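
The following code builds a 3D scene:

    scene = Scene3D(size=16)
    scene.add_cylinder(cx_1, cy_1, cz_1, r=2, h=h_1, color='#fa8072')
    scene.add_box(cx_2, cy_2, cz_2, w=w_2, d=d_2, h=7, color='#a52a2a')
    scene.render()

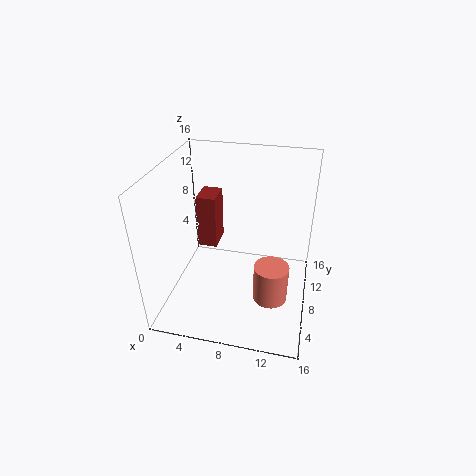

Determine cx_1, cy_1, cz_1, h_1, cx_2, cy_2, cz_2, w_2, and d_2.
cx_1 = 12; cy_1 = 7.5; cz_1 = 0.5; h_1 = 4.5; cx_2 = 1.5; cy_2 = 12.5; cz_2 = 3; w_2 = 2.5; d_2 = 3.5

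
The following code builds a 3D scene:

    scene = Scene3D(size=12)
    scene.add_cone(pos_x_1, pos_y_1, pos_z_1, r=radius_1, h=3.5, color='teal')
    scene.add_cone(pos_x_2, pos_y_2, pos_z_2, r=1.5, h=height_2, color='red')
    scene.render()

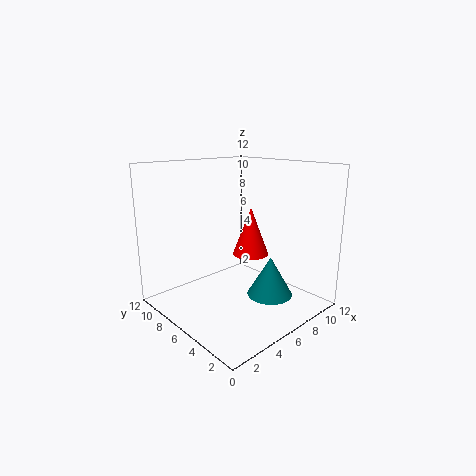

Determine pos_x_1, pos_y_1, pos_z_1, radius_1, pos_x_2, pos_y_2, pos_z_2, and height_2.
pos_x_1 = 8.5
pos_y_1 = 4.5
pos_z_1 = 0.5
radius_1 = 2
pos_x_2 = 7
pos_y_2 = 5.5
pos_z_2 = 4.5
height_2 = 4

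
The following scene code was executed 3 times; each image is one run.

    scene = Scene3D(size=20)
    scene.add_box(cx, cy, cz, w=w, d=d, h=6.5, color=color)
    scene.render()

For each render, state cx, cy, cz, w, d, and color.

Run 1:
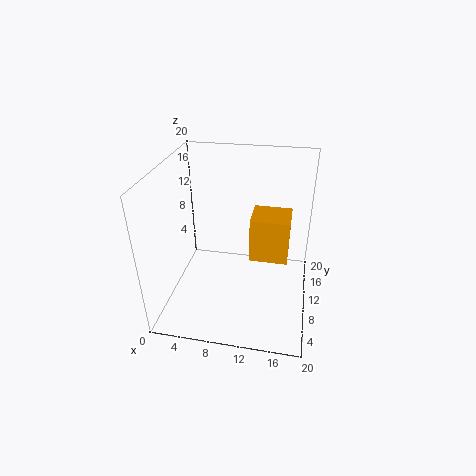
cx = 11.5, cy = 10.5, cz = 6, w = 5.5, d = 5, color = 'orange'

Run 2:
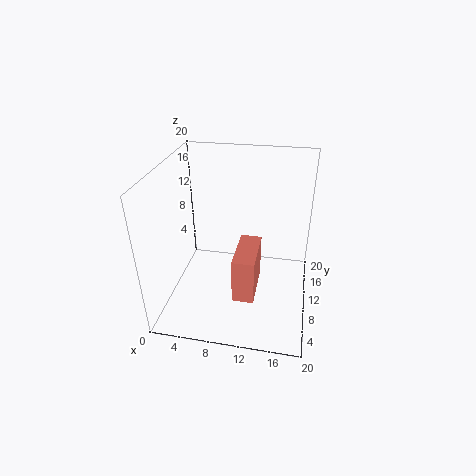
cx = 10, cy = 5.5, cz = 2.5, w = 3, d = 7, color = 'salmon'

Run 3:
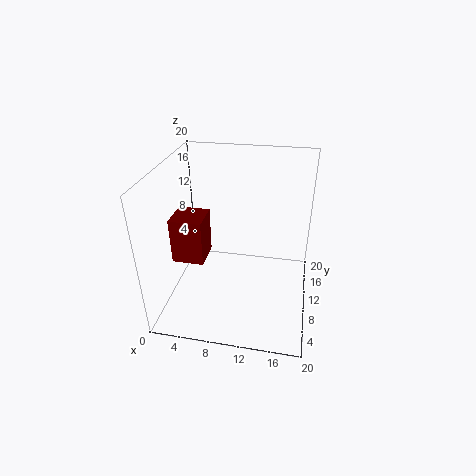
cx = 1, cy = 7.5, cz = 6.5, w = 4.5, d = 4.5, color = 'maroon'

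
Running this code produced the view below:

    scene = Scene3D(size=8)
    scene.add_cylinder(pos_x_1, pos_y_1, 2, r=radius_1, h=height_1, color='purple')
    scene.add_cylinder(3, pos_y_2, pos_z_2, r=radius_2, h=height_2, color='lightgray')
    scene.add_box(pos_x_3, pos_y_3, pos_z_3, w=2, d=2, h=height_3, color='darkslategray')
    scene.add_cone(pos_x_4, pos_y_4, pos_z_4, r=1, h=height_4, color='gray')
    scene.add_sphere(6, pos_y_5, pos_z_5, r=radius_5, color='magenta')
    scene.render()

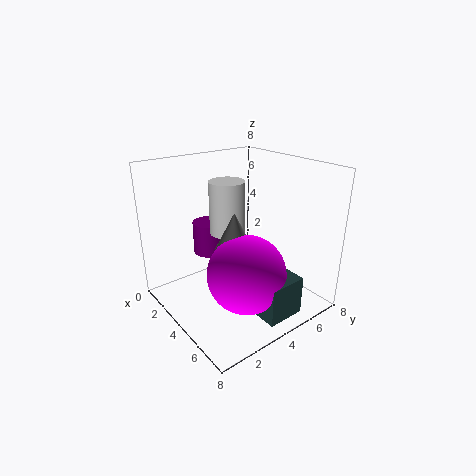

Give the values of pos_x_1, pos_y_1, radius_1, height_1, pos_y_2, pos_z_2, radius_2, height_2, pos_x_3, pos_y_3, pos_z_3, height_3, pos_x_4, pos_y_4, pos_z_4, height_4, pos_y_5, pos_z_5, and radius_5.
pos_x_1 = 1; pos_y_1 = 4; radius_1 = 1; height_1 = 2; pos_y_2 = 4; pos_z_2 = 4; radius_2 = 1; height_2 = 3; pos_x_3 = 6; pos_y_3 = 3; pos_z_3 = 1; height_3 = 2; pos_x_4 = 5; pos_y_4 = 3; pos_z_4 = 4; height_4 = 2; pos_y_5 = 3; pos_z_5 = 3; radius_5 = 2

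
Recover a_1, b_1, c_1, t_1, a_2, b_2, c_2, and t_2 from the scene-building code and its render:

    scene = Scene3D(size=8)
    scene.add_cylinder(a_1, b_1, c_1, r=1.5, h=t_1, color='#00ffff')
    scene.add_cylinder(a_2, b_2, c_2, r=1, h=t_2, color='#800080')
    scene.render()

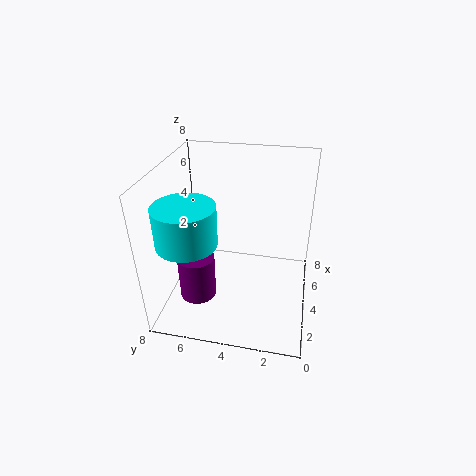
a_1 = 1.5, b_1 = 6, c_1 = 5, t_1 = 2, a_2 = 2.5, b_2 = 6, c_2 = 1, t_2 = 2.5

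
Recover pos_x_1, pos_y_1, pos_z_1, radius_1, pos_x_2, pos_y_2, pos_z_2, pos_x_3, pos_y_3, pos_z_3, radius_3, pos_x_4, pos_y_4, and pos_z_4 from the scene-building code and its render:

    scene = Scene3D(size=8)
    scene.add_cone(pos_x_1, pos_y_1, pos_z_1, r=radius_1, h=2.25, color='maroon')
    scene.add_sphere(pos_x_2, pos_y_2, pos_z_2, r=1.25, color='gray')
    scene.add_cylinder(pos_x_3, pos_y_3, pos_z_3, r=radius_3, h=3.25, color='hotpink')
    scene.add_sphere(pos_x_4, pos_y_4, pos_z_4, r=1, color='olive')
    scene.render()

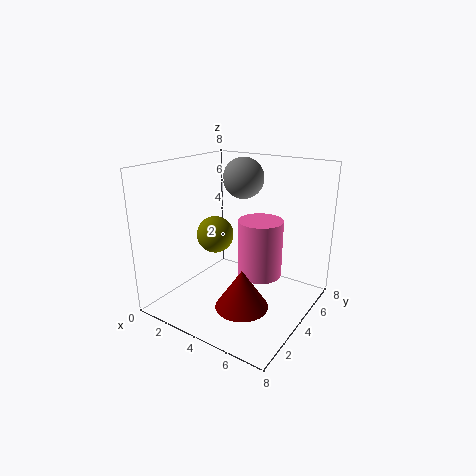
pos_x_1 = 4.75; pos_y_1 = 3.25; pos_z_1 = 0.25; radius_1 = 1.5; pos_x_2 = 2.75; pos_y_2 = 6.5; pos_z_2 = 6.75; pos_x_3 = 5; pos_y_3 = 4.75; pos_z_3 = 1.75; radius_3 = 1.25; pos_x_4 = 3; pos_y_4 = 3.25; pos_z_4 = 4.25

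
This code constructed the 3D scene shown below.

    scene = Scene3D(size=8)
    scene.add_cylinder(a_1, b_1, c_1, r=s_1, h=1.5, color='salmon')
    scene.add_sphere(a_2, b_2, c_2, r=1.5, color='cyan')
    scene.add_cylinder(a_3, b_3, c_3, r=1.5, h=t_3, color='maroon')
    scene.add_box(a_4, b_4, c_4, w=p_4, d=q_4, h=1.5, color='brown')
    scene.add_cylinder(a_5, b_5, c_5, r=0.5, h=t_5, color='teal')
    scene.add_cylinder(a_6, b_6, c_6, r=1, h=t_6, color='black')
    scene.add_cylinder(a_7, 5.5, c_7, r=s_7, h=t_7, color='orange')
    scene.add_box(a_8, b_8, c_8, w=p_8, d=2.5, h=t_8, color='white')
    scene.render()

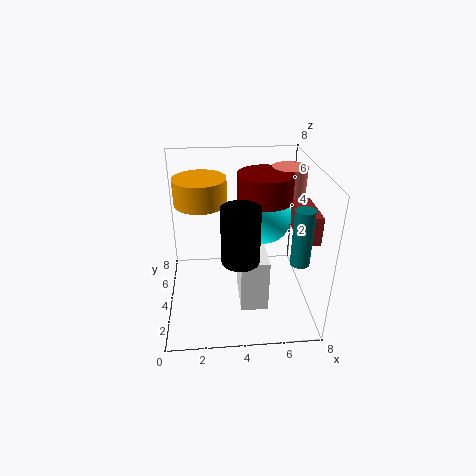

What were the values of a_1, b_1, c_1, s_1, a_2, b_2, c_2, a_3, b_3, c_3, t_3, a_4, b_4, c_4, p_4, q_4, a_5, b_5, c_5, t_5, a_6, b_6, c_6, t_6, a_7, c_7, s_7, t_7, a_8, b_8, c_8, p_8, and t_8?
a_1 = 7; b_1 = 5.5; c_1 = 6; s_1 = 1; a_2 = 5.5; b_2 = 4.5; c_2 = 5; a_3 = 5.5; b_3 = 4.5; c_3 = 6; t_3 = 1.5; a_4 = 7; b_4 = 2; c_4 = 4.5; p_4 = 1; q_4 = 2.5; a_5 = 7; b_5 = 2; c_5 = 3.5; t_5 = 3; a_6 = 4; b_6 = 2.5; c_6 = 3.5; t_6 = 3; a_7 = 2; c_7 = 5.5; s_7 = 1.5; t_7 = 1.5; a_8 = 4; b_8 = 2; c_8 = 0.5; p_8 = 1.5; t_8 = 3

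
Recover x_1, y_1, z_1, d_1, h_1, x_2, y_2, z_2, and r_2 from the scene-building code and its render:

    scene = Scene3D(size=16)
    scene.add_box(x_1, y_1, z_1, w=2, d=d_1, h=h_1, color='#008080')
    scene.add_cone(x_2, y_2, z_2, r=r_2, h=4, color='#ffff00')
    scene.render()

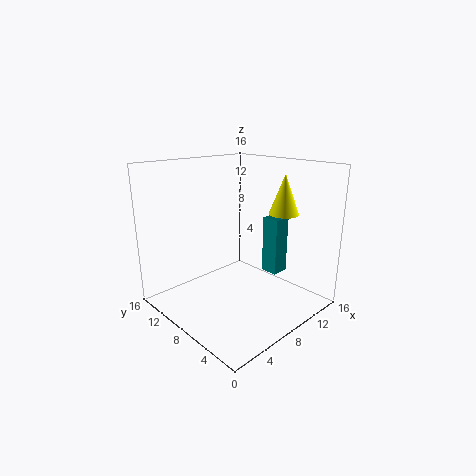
x_1 = 11, y_1 = 5, z_1 = 3.5, d_1 = 2, h_1 = 6.5, x_2 = 9.5, y_2 = 3, z_2 = 11.5, r_2 = 1.5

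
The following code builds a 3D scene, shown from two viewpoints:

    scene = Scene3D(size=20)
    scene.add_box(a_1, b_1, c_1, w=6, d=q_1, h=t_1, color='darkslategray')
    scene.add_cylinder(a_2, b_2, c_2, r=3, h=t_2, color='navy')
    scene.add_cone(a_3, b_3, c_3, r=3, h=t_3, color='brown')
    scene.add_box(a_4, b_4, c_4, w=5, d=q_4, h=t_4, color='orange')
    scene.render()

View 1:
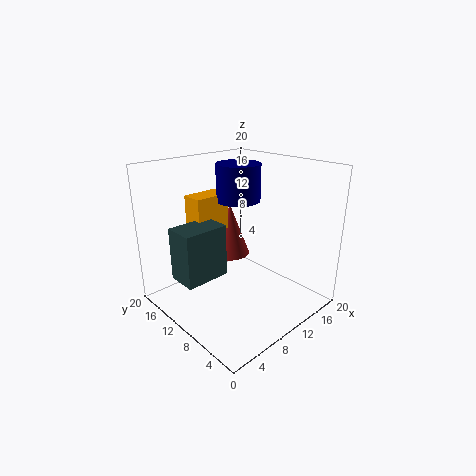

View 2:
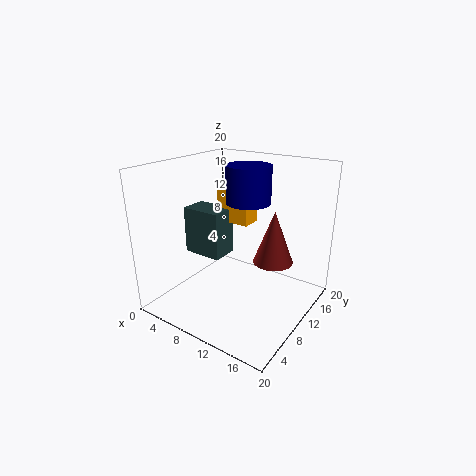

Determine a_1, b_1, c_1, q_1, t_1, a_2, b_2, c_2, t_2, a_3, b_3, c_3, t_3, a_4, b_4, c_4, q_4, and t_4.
a_1 = 1; b_1 = 9; c_1 = 6; q_1 = 4; t_1 = 7; a_2 = 11; b_2 = 11; c_2 = 15; t_2 = 5; a_3 = 13; b_3 = 15; c_3 = 5; t_3 = 8; a_4 = 5; b_4 = 12; c_4 = 11; q_4 = 3; t_4 = 5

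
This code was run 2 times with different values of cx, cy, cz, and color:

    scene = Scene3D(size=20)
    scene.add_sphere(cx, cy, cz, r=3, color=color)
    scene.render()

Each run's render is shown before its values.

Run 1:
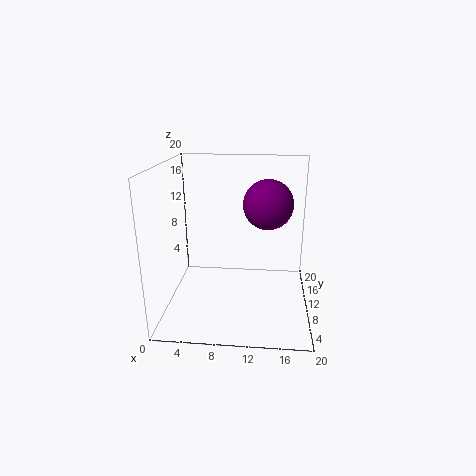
cx = 14; cy = 6; cz = 16; color = 'purple'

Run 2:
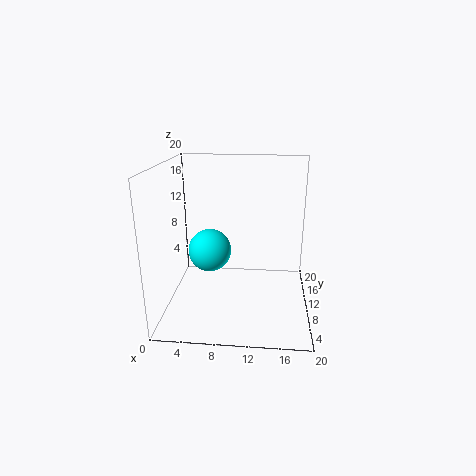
cx = 6; cy = 10; cz = 8; color = 'cyan'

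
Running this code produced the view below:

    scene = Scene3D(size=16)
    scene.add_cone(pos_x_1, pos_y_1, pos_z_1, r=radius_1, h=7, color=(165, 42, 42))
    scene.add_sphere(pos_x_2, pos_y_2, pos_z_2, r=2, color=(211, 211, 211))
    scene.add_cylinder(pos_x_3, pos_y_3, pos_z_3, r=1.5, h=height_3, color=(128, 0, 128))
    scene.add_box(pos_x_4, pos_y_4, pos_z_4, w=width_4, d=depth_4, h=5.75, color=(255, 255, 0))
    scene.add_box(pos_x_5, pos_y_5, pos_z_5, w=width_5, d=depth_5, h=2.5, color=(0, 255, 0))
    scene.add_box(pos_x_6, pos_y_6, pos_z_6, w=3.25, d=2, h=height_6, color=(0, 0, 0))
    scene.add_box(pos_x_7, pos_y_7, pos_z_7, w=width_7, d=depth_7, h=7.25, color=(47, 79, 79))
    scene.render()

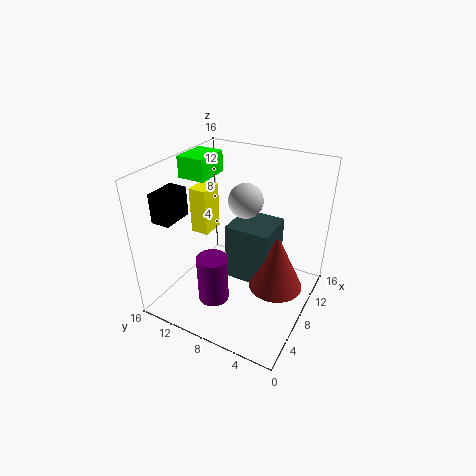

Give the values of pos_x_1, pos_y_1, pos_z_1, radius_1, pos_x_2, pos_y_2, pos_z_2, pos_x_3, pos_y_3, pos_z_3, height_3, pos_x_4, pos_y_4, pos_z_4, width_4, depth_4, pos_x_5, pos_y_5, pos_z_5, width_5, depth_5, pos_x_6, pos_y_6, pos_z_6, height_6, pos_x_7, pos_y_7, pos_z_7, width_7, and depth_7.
pos_x_1 = 10.75, pos_y_1 = 4.25, pos_z_1 = 0.75, radius_1 = 3.25, pos_x_2 = 10.75, pos_y_2 = 8.5, pos_z_2 = 11.25, pos_x_3 = 2, pos_y_3 = 7.5, pos_z_3 = 4.5, height_3 = 4.75, pos_x_4 = 9.5, pos_y_4 = 13.25, pos_z_4 = 6, width_4 = 3, depth_4 = 2.25, pos_x_5 = 8.25, pos_y_5 = 12.5, pos_z_5 = 13.5, width_5 = 4.25, depth_5 = 3.25, pos_x_6 = 1.5, pos_y_6 = 12, pos_z_6 = 11.5, height_6 = 3, pos_x_7 = 9.75, pos_y_7 = 5.25, pos_z_7 = 0.5, width_7 = 5.25, depth_7 = 5.5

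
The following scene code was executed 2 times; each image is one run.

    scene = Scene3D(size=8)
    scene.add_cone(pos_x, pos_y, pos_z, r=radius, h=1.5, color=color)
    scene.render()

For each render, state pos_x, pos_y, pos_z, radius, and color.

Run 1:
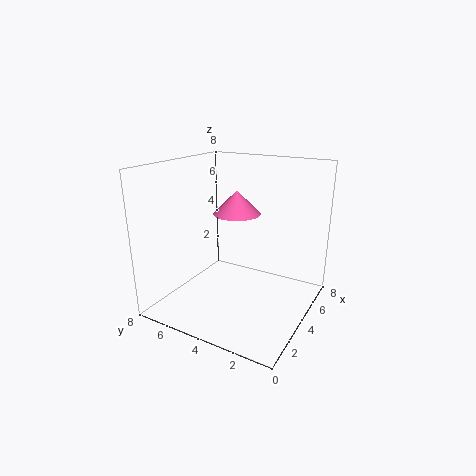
pos_x = 6.5, pos_y = 5.5, pos_z = 4.5, radius = 1.5, color = 'hotpink'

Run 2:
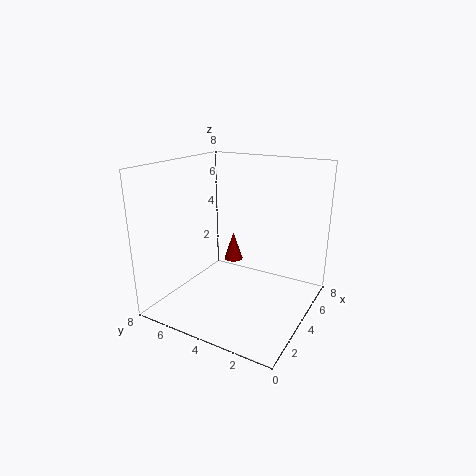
pos_x = 3.5, pos_y = 4, pos_z = 3, radius = 0.5, color = 'maroon'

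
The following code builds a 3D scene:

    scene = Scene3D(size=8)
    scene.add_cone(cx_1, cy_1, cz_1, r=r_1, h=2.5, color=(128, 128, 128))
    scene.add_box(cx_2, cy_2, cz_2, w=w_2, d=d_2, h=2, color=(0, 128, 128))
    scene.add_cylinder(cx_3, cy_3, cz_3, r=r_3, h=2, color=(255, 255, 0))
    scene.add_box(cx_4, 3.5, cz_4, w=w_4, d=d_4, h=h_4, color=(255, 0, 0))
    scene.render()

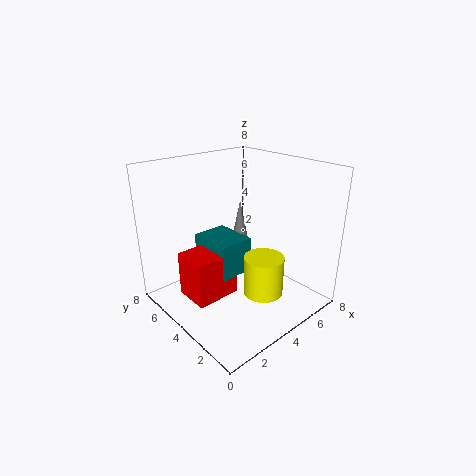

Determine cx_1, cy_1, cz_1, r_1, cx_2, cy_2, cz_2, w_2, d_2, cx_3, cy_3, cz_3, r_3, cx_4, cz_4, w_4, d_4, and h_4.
cx_1 = 5.5
cy_1 = 5.5
cz_1 = 3
r_1 = 0.5
cx_2 = 2.5
cy_2 = 3.5
cz_2 = 2
w_2 = 2
d_2 = 2.5
cx_3 = 3.5
cy_3 = 1.5
cz_3 = 2
r_3 = 1
cx_4 = 1
cz_4 = 1
w_4 = 2.5
d_4 = 2
h_4 = 2.5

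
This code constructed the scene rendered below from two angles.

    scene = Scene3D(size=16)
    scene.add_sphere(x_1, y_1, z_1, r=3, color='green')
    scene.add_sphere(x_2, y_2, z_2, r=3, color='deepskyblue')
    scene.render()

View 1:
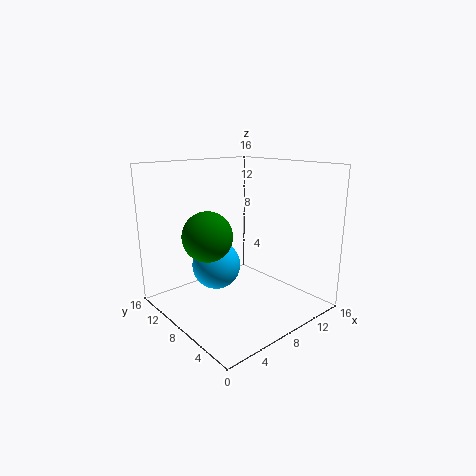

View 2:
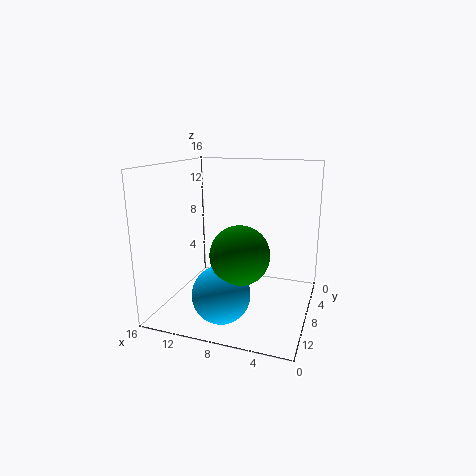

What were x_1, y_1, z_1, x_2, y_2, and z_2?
x_1 = 6.5
y_1 = 11.75
z_1 = 7.5
x_2 = 8.25
y_2 = 12.5
z_2 = 3.25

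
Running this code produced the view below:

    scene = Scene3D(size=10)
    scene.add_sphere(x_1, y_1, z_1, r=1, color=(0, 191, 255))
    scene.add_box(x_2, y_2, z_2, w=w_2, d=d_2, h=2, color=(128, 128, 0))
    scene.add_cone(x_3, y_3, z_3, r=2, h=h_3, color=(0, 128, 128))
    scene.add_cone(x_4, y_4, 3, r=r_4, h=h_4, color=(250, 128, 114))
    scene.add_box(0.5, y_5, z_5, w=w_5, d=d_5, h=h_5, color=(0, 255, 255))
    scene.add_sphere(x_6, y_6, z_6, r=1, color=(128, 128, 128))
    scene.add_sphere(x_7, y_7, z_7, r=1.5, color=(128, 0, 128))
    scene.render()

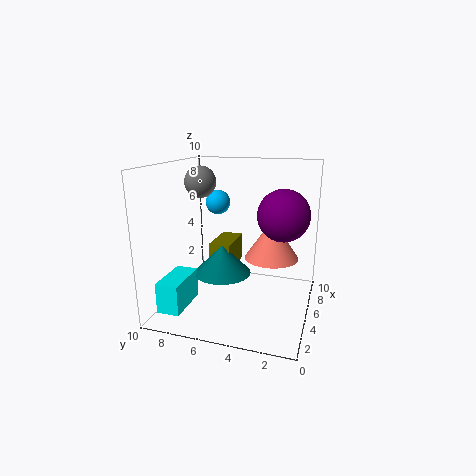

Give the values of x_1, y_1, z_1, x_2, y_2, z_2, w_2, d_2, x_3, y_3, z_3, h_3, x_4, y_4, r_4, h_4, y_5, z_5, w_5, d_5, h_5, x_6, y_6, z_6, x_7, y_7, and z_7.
x_1 = 9; y_1 = 8; z_1 = 6.5; x_2 = 4.5; y_2 = 5.5; z_2 = 2.5; w_2 = 3; d_2 = 1.5; x_3 = 4.5; y_3 = 6; z_3 = 2.5; h_3 = 2; x_4 = 7; y_4 = 3; r_4 = 2; h_4 = 3; y_5 = 7.5; z_5 = 1; w_5 = 3; d_5 = 1.5; h_5 = 2; x_6 = 3.5; y_6 = 7; z_6 = 9; x_7 = 2.5; y_7 = 1.5; z_7 = 7.5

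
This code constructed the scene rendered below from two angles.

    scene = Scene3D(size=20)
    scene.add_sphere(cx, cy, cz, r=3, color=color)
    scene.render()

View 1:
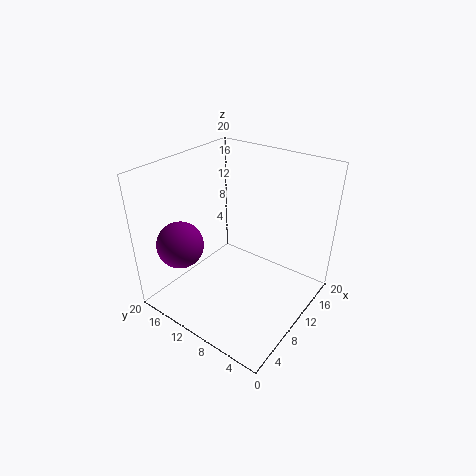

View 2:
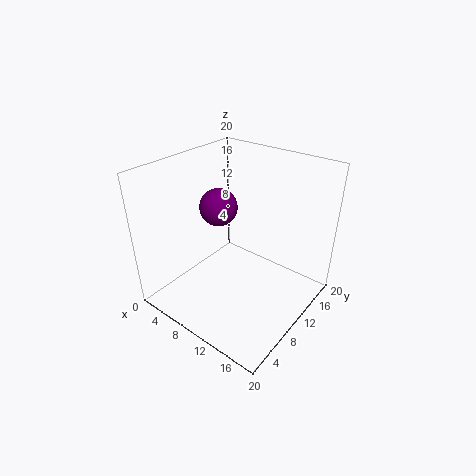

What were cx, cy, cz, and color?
cx = 3; cy = 14; cz = 11; color = 'purple'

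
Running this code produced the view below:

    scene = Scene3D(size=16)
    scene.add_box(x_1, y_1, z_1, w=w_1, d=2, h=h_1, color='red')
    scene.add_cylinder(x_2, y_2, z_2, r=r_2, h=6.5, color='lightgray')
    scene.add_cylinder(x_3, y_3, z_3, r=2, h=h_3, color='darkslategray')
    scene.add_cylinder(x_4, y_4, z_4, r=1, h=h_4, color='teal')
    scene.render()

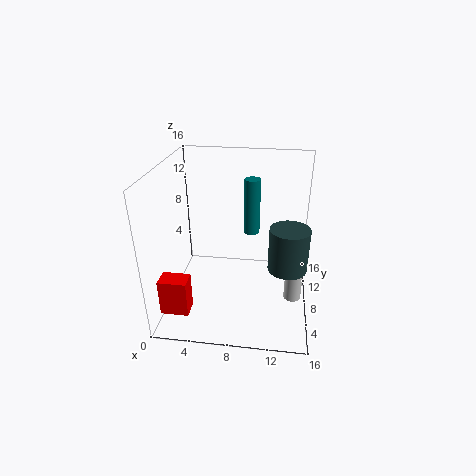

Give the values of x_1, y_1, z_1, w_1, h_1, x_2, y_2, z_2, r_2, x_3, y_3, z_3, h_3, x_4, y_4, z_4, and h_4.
x_1 = 0.5
y_1 = 2
z_1 = 1.5
w_1 = 3
h_1 = 4
x_2 = 14.5
y_2 = 8
z_2 = 0.5
r_2 = 1
x_3 = 13.5
y_3 = 5
z_3 = 6.5
h_3 = 4.5
x_4 = 9
y_4 = 13.5
z_4 = 6
h_4 = 7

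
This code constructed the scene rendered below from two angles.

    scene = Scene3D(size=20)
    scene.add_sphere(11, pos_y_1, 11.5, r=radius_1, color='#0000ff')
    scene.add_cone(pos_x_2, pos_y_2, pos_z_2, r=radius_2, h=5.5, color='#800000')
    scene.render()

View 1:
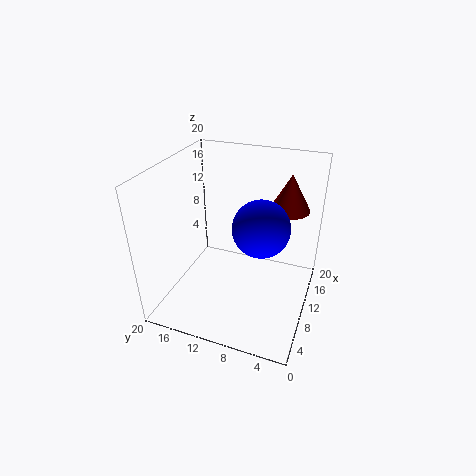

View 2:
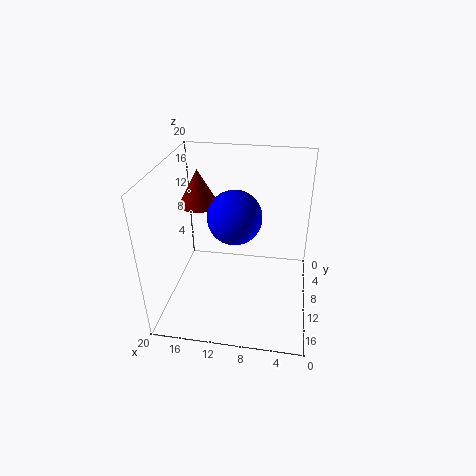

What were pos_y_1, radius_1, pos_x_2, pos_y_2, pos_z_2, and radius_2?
pos_y_1 = 7; radius_1 = 4; pos_x_2 = 17; pos_y_2 = 4.5; pos_z_2 = 12; radius_2 = 3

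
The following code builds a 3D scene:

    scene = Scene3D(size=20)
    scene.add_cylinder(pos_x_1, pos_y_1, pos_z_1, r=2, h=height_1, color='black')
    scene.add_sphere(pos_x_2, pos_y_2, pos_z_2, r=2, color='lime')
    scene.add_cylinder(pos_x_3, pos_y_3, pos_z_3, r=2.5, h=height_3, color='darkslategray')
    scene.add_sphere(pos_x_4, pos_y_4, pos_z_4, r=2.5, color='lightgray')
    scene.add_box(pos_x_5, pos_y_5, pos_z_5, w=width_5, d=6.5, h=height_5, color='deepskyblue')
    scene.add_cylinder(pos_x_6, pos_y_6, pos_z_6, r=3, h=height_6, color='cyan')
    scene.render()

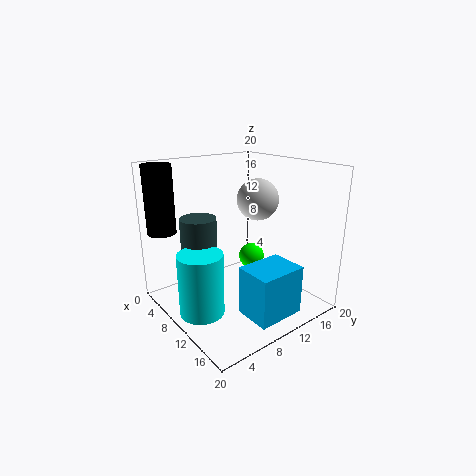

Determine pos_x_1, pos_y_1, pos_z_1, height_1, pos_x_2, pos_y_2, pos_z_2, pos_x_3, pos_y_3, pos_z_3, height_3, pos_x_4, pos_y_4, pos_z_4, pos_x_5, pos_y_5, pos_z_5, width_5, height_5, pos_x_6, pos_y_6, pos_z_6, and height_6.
pos_x_1 = 3
pos_y_1 = 2
pos_z_1 = 10.5
height_1 = 9.5
pos_x_2 = 6.5
pos_y_2 = 15.5
pos_z_2 = 4.5
pos_x_3 = 7
pos_y_3 = 5.5
pos_z_3 = 5.5
height_3 = 7.5
pos_x_4 = 14.5
pos_y_4 = 9.5
pos_z_4 = 16.5
pos_x_5 = 14
pos_y_5 = 7
pos_z_5 = 1.5
width_5 = 5
height_5 = 6.5
pos_x_6 = 10.5
pos_y_6 = 3.5
pos_z_6 = 1
height_6 = 8.5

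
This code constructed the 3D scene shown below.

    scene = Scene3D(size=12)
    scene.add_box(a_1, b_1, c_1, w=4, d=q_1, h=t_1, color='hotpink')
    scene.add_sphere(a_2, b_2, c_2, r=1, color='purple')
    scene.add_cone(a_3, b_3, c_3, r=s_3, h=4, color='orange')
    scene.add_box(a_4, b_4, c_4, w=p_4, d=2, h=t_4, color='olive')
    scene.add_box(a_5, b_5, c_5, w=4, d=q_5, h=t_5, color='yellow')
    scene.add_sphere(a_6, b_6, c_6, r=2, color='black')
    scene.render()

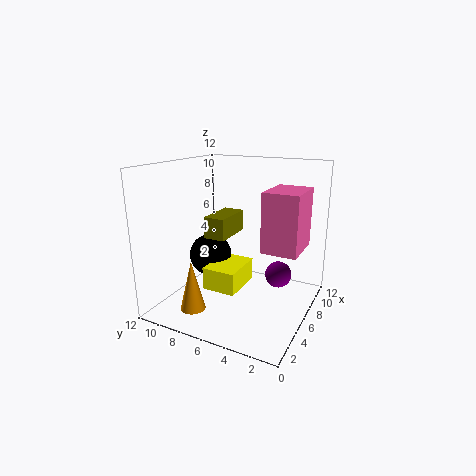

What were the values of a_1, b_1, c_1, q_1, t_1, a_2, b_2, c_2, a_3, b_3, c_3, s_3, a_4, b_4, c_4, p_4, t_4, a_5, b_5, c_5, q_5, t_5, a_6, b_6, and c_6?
a_1 = 6
b_1 = 1
c_1 = 5
q_1 = 3
t_1 = 5
a_2 = 5
b_2 = 2
c_2 = 4
a_3 = 2
b_3 = 8
c_3 = 1
s_3 = 1
a_4 = 7
b_4 = 8
c_4 = 5
p_4 = 4
t_4 = 2
a_5 = 5
b_5 = 6
c_5 = 1
q_5 = 3
t_5 = 2
a_6 = 8
b_6 = 10
c_6 = 3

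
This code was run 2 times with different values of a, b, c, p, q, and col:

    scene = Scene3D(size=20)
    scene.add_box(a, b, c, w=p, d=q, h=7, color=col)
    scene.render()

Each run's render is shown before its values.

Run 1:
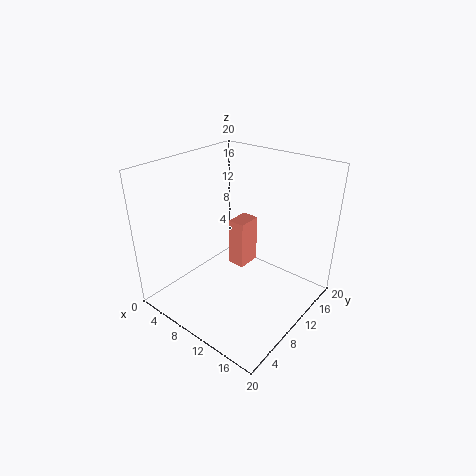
a = 7.5; b = 11; c = 4.5; p = 2.5; q = 3.5; col = 'salmon'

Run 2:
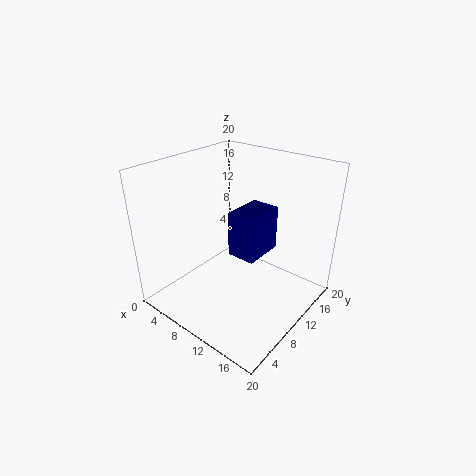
a = 6.5; b = 12; c = 5; p = 4.5; q = 6.5; col = 'navy'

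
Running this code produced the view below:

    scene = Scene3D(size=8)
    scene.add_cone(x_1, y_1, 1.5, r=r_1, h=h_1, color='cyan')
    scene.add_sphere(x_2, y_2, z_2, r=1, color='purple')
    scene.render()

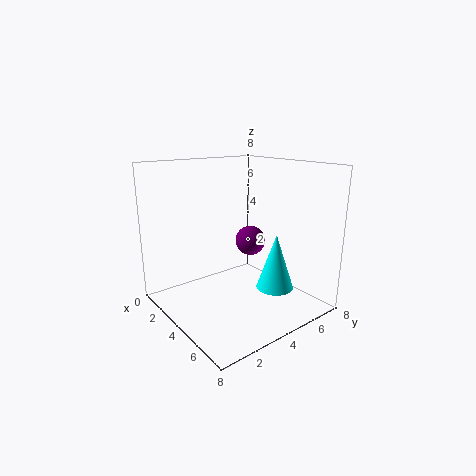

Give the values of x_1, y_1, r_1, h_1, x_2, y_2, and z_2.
x_1 = 6; y_1 = 5; r_1 = 1; h_1 = 3; x_2 = 1.5; y_2 = 7; z_2 = 2.5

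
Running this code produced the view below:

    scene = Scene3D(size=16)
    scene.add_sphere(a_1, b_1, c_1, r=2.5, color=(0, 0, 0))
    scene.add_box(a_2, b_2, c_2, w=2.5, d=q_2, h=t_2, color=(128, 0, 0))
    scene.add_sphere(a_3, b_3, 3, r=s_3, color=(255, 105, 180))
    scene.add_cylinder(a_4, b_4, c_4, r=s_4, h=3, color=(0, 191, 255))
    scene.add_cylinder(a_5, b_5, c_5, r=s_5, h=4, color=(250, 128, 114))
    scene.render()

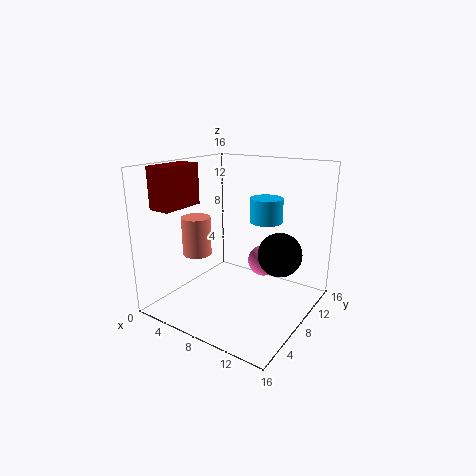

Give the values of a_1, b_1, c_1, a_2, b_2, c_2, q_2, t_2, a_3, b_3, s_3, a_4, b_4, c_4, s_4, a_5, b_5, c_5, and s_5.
a_1 = 12
b_1 = 10.5
c_1 = 6
a_2 = 1
b_2 = 2
c_2 = 11.5
q_2 = 5
t_2 = 4.5
a_3 = 8
b_3 = 14
s_3 = 2
a_4 = 8.5
b_4 = 13.5
c_4 = 8.5
s_4 = 2
a_5 = 5.5
b_5 = 4
c_5 = 7
s_5 = 1.5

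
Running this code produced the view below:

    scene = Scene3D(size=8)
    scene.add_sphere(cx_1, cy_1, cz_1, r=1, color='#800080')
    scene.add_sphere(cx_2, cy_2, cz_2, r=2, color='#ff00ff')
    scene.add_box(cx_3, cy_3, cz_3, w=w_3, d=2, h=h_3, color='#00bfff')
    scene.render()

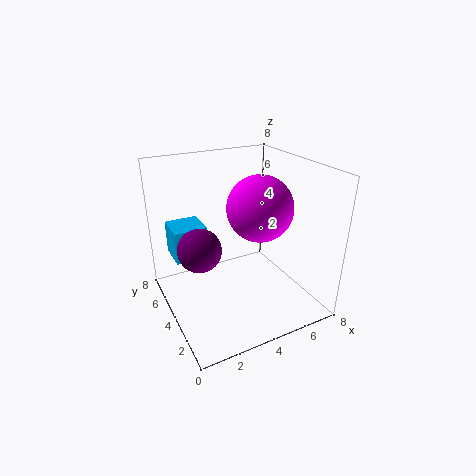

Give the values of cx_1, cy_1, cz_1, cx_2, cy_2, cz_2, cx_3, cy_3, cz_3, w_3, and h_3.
cx_1 = 1; cy_1 = 2; cz_1 = 5; cx_2 = 6; cy_2 = 5; cz_2 = 5; cx_3 = 1; cy_3 = 6; cz_3 = 2; w_3 = 2; h_3 = 2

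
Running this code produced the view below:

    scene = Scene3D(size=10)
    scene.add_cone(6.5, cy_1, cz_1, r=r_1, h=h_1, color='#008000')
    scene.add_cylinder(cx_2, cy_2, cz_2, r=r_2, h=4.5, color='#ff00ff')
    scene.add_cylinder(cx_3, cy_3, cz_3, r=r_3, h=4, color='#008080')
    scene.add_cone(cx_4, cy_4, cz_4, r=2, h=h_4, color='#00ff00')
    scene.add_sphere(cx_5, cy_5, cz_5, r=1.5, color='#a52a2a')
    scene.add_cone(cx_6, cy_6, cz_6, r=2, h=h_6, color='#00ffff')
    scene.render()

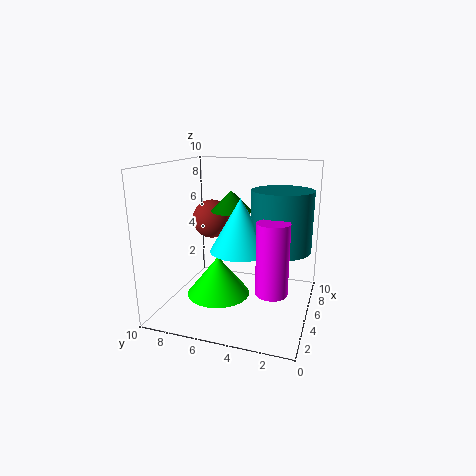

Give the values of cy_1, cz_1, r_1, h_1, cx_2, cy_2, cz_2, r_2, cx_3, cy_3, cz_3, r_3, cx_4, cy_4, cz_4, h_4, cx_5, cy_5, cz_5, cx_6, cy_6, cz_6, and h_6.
cy_1 = 6, cz_1 = 6.5, r_1 = 1.5, h_1 = 1.5, cx_2 = 2.5, cy_2 = 2, cz_2 = 2.5, r_2 = 1, cx_3 = 5, cy_3 = 2, cz_3 = 4.5, r_3 = 2, cx_4 = 2.5, cy_4 = 5.5, cz_4 = 2, h_4 = 2.5, cx_5 = 7.5, cy_5 = 8, cz_5 = 5.5, cx_6 = 4, cy_6 = 4.5, cz_6 = 4.5, h_6 = 3.5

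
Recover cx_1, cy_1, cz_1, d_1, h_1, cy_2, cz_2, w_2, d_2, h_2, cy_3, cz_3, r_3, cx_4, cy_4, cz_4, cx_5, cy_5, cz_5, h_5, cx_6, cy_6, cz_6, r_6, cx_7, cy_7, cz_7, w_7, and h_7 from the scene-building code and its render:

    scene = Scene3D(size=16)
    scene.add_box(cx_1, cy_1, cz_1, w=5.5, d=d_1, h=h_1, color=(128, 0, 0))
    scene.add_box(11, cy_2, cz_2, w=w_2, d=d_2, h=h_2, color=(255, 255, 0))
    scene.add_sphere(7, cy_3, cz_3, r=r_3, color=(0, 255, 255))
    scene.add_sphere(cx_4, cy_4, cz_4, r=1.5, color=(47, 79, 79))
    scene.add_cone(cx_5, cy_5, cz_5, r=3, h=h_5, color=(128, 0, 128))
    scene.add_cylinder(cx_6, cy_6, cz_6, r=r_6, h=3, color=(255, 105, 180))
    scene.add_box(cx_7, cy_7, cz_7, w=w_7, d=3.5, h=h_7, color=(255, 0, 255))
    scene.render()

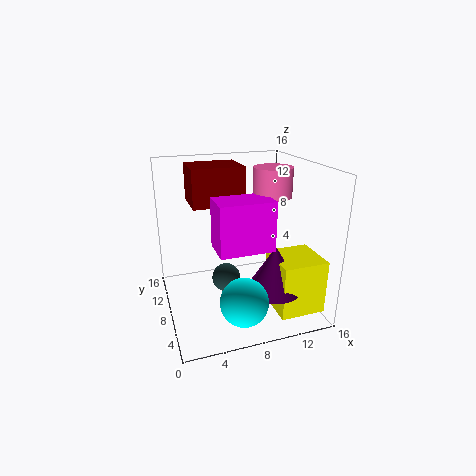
cx_1 = 3, cy_1 = 7, cz_1 = 12, d_1 = 4.5, h_1 = 4, cy_2 = 2, cz_2 = 0.5, w_2 = 5, d_2 = 5, h_2 = 6, cy_3 = 3, cz_3 = 3, r_3 = 2.5, cx_4 = 6, cy_4 = 6, cz_4 = 4.5, cx_5 = 11, cy_5 = 4.5, cz_5 = 3, h_5 = 5, cx_6 = 11, cy_6 = 6, cz_6 = 13, r_6 = 2, cx_7 = 4.5, cy_7 = 2.5, cz_7 = 8.5, w_7 = 5.5, h_7 = 5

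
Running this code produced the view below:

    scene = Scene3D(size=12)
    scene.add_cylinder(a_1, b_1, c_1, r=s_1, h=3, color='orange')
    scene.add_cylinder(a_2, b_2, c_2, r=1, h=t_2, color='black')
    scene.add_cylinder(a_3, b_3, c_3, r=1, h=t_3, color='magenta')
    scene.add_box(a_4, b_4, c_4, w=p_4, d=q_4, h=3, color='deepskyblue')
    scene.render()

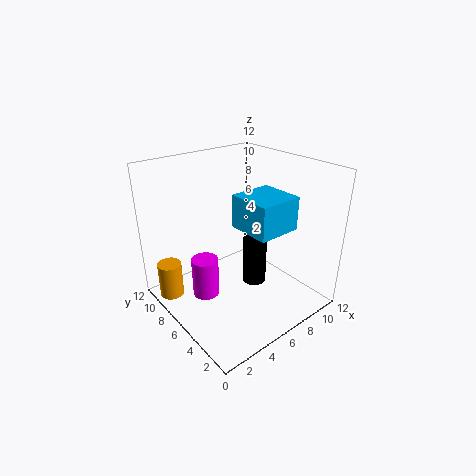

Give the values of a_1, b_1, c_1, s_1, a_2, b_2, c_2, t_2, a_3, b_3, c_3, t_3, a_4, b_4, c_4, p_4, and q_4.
a_1 = 1
b_1 = 9
c_1 = 1
s_1 = 1
a_2 = 7
b_2 = 5
c_2 = 2
t_2 = 4
a_3 = 2
b_3 = 5
c_3 = 3
t_3 = 3
a_4 = 7
b_4 = 4
c_4 = 6
p_4 = 4
q_4 = 4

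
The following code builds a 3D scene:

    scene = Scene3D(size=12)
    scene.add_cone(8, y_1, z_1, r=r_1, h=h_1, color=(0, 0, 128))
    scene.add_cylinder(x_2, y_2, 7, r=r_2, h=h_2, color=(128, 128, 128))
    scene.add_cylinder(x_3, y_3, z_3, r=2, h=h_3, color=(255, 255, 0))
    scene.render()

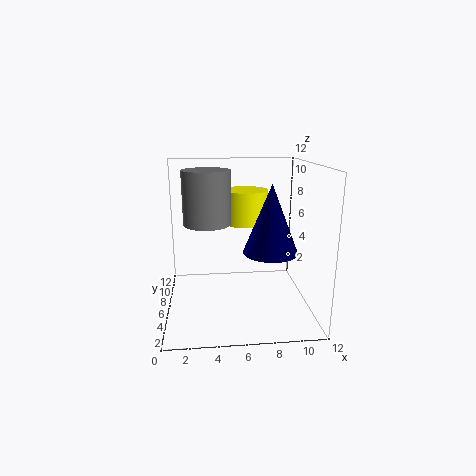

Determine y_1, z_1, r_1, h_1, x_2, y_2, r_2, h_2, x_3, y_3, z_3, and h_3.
y_1 = 2.5
z_1 = 6
r_1 = 2
h_1 = 5
x_2 = 3.5
y_2 = 7
r_2 = 2
h_2 = 4.5
x_3 = 7
y_3 = 9
z_3 = 6.5
h_3 = 3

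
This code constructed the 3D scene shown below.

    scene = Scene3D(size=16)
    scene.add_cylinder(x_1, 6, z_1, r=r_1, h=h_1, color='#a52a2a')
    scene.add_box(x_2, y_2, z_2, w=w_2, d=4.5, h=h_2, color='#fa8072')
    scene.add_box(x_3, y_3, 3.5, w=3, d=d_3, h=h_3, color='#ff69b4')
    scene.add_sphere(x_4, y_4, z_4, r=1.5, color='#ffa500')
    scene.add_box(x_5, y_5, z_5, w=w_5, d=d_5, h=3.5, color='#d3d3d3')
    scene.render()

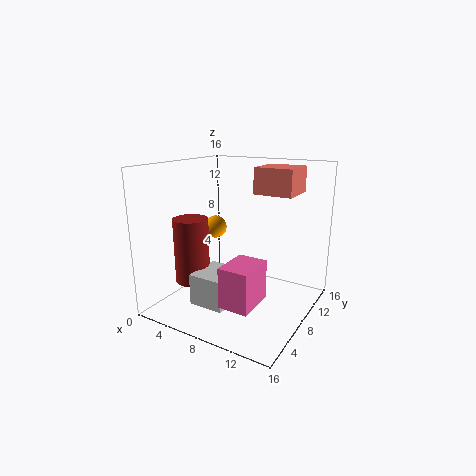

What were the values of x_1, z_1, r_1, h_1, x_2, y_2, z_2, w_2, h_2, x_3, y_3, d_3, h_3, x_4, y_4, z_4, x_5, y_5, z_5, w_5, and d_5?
x_1 = 3
z_1 = 2.5
r_1 = 2
h_1 = 7.5
x_2 = 8.5
y_2 = 10.5
z_2 = 12.5
w_2 = 4.5
h_2 = 3
x_3 = 10
y_3 = 1
d_3 = 4
h_3 = 4
x_4 = 1.5
y_4 = 13
z_4 = 7
x_5 = 4.5
y_5 = 3.5
z_5 = 1
w_5 = 4
d_5 = 4.5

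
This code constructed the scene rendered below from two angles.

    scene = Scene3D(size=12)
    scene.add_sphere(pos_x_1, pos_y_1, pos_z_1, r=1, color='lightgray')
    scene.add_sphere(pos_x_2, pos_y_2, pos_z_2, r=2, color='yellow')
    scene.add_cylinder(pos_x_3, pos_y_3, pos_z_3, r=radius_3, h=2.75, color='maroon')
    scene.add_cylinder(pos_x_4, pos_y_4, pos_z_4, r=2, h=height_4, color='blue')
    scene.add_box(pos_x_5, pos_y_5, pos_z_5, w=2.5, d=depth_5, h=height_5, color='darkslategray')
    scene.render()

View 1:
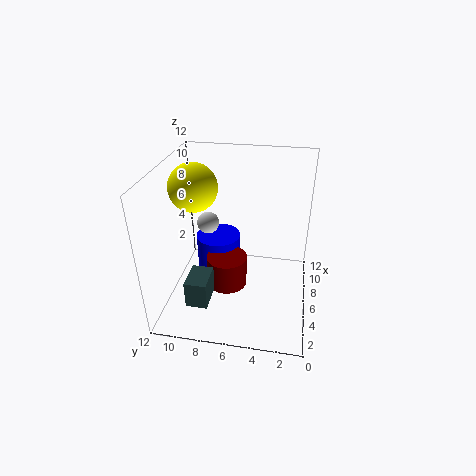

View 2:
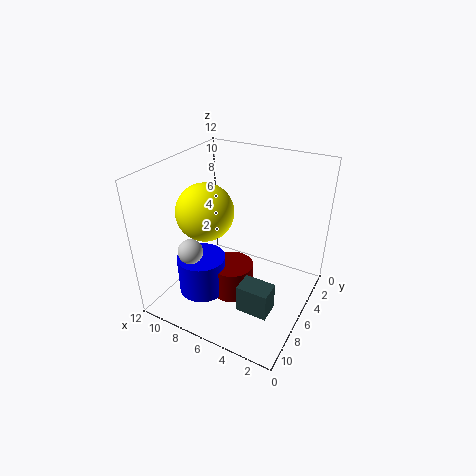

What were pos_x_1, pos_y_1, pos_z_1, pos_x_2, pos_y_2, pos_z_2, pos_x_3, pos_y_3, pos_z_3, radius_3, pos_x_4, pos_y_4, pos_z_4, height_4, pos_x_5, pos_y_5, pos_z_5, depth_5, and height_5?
pos_x_1 = 8.5
pos_y_1 = 9.25
pos_z_1 = 5.75
pos_x_2 = 6.5
pos_y_2 = 9.75
pos_z_2 = 10
pos_x_3 = 6
pos_y_3 = 7
pos_z_3 = 1.25
radius_3 = 1.75
pos_x_4 = 8.25
pos_y_4 = 8.25
pos_z_4 = 1.5
height_4 = 3.25
pos_x_5 = 1.75
pos_y_5 = 7.75
pos_z_5 = 1.75
depth_5 = 1.75
height_5 = 2.25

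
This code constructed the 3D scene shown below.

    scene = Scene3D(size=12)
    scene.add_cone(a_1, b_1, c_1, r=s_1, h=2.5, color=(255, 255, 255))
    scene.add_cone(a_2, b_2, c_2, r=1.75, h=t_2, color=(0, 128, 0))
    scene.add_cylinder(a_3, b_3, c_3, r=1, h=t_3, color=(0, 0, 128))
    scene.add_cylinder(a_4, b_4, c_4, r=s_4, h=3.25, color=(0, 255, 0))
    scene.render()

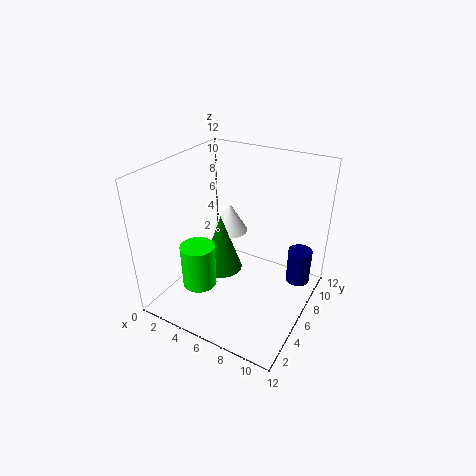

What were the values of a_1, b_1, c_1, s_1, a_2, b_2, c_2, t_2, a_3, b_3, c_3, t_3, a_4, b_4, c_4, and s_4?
a_1 = 4.5; b_1 = 7.25; c_1 = 5.75; s_1 = 1.5; a_2 = 4.5; b_2 = 5.75; c_2 = 2.75; t_2 = 5; a_3 = 10.75; b_3 = 8.25; c_3 = 2; t_3 = 3; a_4 = 5.25; b_4 = 1.5; c_4 = 4.25; s_4 = 1.25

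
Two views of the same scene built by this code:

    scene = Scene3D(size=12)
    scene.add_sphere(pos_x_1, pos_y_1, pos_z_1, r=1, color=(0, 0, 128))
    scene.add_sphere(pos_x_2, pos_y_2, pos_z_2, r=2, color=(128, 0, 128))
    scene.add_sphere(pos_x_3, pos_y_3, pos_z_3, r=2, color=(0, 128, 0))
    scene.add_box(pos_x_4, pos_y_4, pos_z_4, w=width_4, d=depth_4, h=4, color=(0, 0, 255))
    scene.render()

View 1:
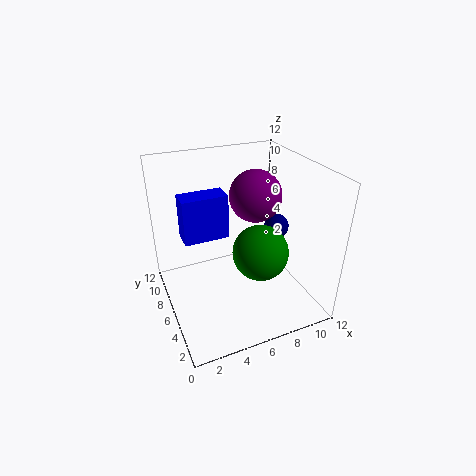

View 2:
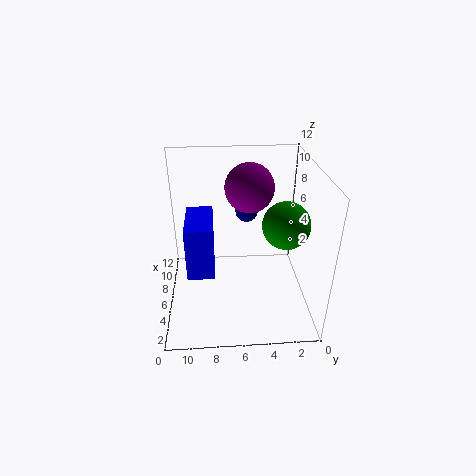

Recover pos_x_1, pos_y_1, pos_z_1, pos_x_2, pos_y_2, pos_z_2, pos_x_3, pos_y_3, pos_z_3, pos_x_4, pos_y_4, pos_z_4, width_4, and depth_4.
pos_x_1 = 9
pos_y_1 = 5
pos_z_1 = 7
pos_x_2 = 7
pos_y_2 = 5
pos_z_2 = 10
pos_x_3 = 6
pos_y_3 = 2
pos_z_3 = 7
pos_x_4 = 2
pos_y_4 = 8
pos_z_4 = 5
width_4 = 4
depth_4 = 2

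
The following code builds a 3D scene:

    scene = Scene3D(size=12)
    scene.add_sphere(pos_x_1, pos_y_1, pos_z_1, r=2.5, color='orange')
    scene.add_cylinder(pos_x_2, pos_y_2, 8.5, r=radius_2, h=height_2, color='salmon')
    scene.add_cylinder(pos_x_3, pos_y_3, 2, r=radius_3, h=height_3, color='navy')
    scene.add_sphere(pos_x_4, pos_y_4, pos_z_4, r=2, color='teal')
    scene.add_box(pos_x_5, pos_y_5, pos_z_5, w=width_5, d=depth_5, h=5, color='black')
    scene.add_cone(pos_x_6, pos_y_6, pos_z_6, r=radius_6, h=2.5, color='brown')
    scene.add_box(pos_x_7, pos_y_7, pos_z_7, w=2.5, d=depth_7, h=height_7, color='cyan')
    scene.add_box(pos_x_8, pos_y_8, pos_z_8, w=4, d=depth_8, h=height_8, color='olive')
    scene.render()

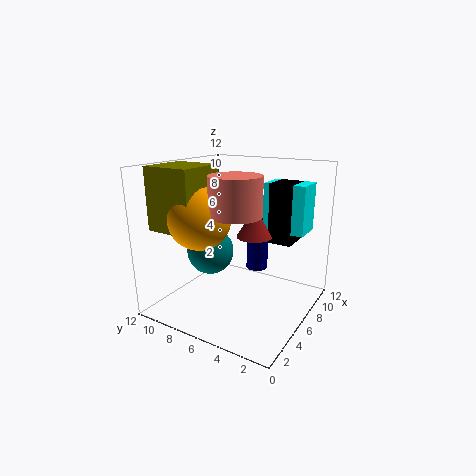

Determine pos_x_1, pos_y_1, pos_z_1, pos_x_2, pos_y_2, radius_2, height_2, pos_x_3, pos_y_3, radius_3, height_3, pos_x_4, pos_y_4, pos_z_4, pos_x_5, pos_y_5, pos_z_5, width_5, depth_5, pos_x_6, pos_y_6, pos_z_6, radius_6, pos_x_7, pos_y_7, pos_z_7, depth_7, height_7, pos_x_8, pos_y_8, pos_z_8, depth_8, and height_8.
pos_x_1 = 3.5
pos_y_1 = 8
pos_z_1 = 8
pos_x_2 = 4
pos_y_2 = 5
radius_2 = 2
height_2 = 3
pos_x_3 = 9.5
pos_y_3 = 6
radius_3 = 1
height_3 = 5.5
pos_x_4 = 5.5
pos_y_4 = 8.5
pos_z_4 = 4.5
pos_x_5 = 7.5
pos_y_5 = 2
pos_z_5 = 5.5
width_5 = 2.5
depth_5 = 2
pos_x_6 = 7
pos_y_6 = 5
pos_z_6 = 6
radius_6 = 1.5
pos_x_7 = 7.5
pos_y_7 = 1
pos_z_7 = 6.5
depth_7 = 3.5
height_7 = 4
pos_x_8 = 1.5
pos_y_8 = 7.5
pos_z_8 = 7
depth_8 = 4
height_8 = 5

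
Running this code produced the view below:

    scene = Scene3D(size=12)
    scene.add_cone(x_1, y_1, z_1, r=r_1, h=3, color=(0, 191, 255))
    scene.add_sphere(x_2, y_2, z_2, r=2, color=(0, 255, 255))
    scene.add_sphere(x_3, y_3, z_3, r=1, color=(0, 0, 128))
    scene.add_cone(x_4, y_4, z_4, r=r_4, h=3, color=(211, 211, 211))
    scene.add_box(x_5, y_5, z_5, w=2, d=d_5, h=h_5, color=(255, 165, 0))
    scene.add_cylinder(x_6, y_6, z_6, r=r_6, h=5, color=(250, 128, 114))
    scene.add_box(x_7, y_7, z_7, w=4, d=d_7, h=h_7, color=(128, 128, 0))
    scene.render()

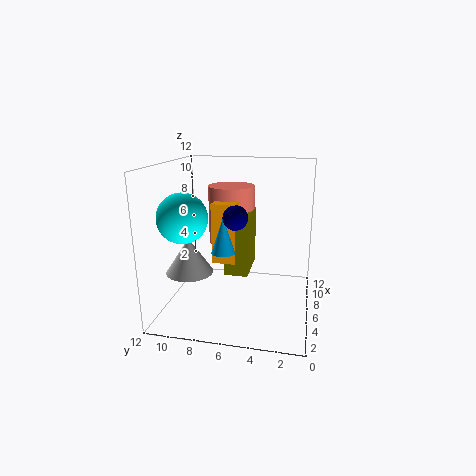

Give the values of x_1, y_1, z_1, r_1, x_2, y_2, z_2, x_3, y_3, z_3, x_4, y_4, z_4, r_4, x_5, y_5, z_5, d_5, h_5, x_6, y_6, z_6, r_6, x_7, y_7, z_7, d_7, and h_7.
x_1 = 5; y_1 = 7; z_1 = 5; r_1 = 1; x_2 = 4; y_2 = 10; z_2 = 8; x_3 = 5; y_3 = 6; z_3 = 8; x_4 = 5; y_4 = 10; z_4 = 3; r_4 = 2; x_5 = 5; y_5 = 6; z_5 = 4; d_5 = 2; h_5 = 5; x_6 = 8; y_6 = 7; z_6 = 5; r_6 = 2; x_7 = 5; y_7 = 5; z_7 = 3; d_7 = 2; h_7 = 5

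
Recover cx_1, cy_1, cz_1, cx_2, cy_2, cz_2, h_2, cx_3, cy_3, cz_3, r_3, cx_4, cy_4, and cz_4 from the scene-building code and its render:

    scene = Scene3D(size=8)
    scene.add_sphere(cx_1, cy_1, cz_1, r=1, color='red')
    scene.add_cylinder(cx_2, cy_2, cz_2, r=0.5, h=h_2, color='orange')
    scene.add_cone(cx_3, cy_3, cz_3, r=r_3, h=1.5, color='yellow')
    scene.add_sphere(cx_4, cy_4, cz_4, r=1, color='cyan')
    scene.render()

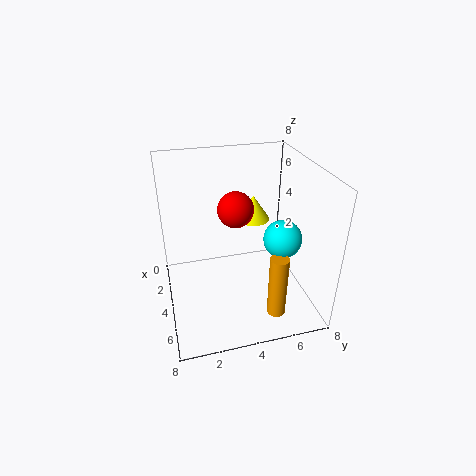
cx_1 = 3.5; cy_1 = 4; cz_1 = 5.5; cx_2 = 6.5; cy_2 = 5.5; cz_2 = 0.5; h_2 = 3.5; cx_3 = 2; cy_3 = 5.5; cz_3 = 4; r_3 = 1; cx_4 = 5.5; cy_4 = 6; cz_4 = 4.5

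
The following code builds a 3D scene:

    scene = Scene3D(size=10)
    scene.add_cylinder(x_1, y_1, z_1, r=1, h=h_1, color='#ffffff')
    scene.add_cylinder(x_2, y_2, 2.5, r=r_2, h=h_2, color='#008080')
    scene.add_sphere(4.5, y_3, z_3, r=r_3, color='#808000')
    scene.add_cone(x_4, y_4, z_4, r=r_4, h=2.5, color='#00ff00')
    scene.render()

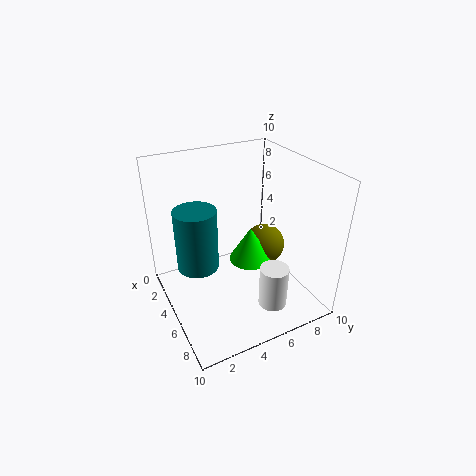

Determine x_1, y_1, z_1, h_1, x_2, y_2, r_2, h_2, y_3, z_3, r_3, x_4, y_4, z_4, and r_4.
x_1 = 7.5, y_1 = 6.5, z_1 = 0.5, h_1 = 3, x_2 = 3.5, y_2 = 2.5, r_2 = 1.5, h_2 = 4.5, y_3 = 7.5, z_3 = 3.5, r_3 = 1.5, x_4 = 5, y_4 = 6, z_4 = 3, r_4 = 1.5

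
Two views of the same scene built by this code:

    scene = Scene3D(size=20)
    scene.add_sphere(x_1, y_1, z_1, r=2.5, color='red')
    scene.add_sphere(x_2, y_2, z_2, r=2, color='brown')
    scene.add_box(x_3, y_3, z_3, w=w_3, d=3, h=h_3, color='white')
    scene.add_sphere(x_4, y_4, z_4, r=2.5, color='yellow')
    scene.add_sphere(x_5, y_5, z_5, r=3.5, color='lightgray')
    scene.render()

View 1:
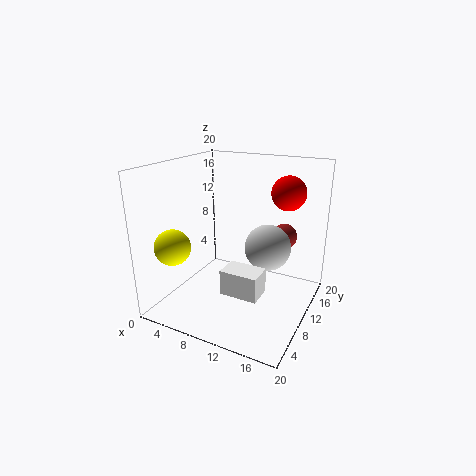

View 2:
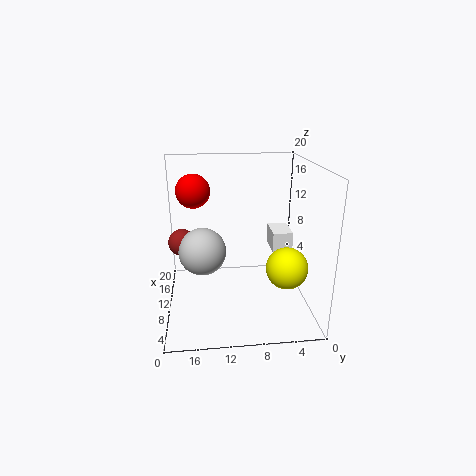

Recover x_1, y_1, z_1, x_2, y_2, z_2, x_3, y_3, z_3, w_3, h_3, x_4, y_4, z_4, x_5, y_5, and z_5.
x_1 = 15, y_1 = 16, z_1 = 15.5, x_2 = 14, y_2 = 18, z_2 = 8, x_3 = 12, y_3 = 1.5, z_3 = 6.5, w_3 = 4.5, h_3 = 3, x_4 = 2.5, y_4 = 5, z_4 = 9, x_5 = 12.5, y_5 = 15, z_5 = 7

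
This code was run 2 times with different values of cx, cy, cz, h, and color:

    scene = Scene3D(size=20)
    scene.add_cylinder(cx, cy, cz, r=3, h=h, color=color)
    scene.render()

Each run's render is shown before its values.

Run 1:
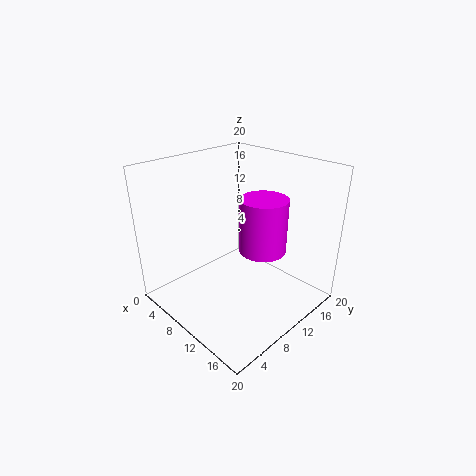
cx = 14.5; cy = 10; cz = 10; h = 7; color = 'magenta'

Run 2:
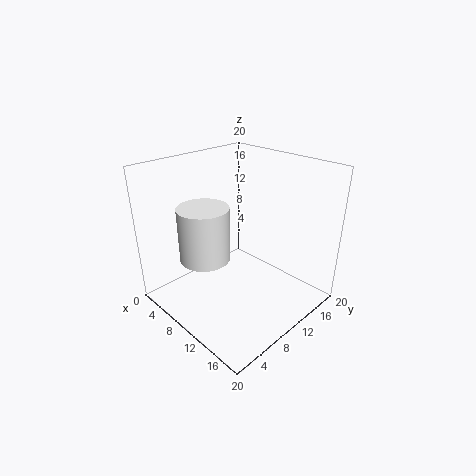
cx = 11.5; cy = 3; cz = 10.5; h = 6.5; color = 'white'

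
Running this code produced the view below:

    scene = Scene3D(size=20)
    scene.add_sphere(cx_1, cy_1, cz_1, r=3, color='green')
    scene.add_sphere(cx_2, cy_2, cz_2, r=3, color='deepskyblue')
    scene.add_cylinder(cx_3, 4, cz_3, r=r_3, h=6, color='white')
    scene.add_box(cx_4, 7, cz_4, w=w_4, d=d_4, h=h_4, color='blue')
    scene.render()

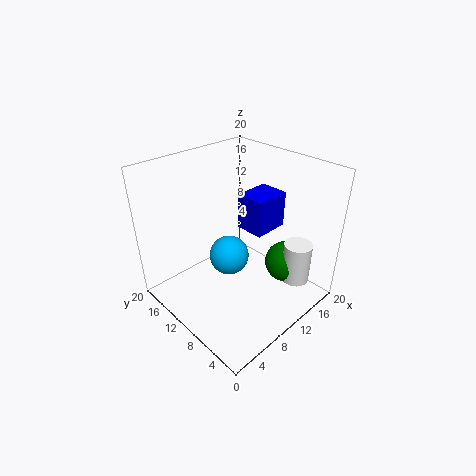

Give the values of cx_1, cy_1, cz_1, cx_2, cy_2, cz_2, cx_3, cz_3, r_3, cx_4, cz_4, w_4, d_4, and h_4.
cx_1 = 16, cy_1 = 6, cz_1 = 5, cx_2 = 11, cy_2 = 13, cz_2 = 5, cx_3 = 16, cz_3 = 3, r_3 = 2, cx_4 = 11, cz_4 = 11, w_4 = 5, d_4 = 4, h_4 = 5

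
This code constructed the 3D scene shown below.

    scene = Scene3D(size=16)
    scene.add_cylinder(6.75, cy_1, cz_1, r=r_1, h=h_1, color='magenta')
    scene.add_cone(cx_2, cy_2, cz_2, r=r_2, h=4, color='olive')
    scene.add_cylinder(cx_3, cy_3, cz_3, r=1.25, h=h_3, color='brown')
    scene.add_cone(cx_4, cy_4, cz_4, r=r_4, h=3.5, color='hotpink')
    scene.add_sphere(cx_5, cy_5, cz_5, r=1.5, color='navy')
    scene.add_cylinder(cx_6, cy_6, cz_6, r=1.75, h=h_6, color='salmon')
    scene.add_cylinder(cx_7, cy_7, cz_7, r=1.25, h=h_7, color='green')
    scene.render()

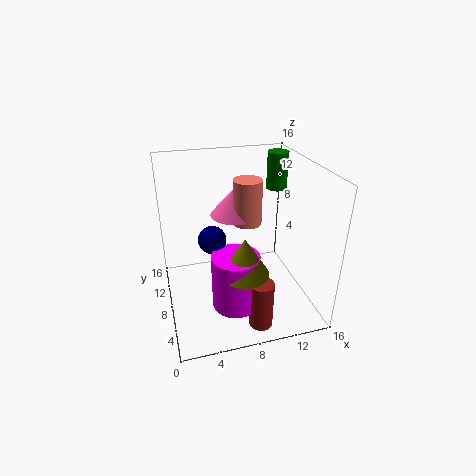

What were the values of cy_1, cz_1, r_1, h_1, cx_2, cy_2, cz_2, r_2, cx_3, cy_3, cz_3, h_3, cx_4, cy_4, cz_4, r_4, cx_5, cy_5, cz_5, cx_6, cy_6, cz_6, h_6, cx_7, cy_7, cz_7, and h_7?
cy_1 = 4.5; cz_1 = 2; r_1 = 2.5; h_1 = 6; cx_2 = 7.5; cy_2 = 3.75; cz_2 = 6.25; r_2 = 2.5; cx_3 = 9; cy_3 = 2.5; cz_3 = 0.25; h_3 = 5.25; cx_4 = 9; cy_4 = 13; cz_4 = 8.5; r_4 = 3; cx_5 = 5; cy_5 = 7.5; cz_5 = 8.5; cx_6 = 10.25; cy_6 = 11.75; cz_6 = 7.75; h_6 = 5.5; cx_7 = 14.25; cy_7 = 12.75; cz_7 = 11.5; h_7 = 4.5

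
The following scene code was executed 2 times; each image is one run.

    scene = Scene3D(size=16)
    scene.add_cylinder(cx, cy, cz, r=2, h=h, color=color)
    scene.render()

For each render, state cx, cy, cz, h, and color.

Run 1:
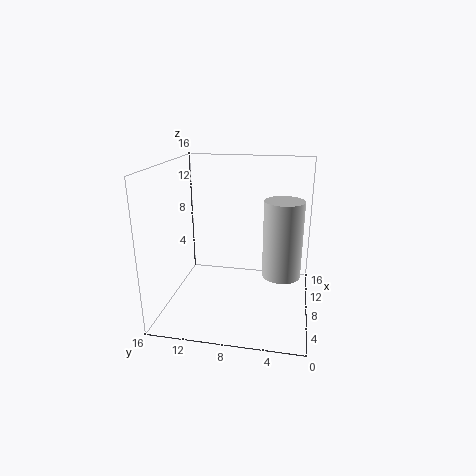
cx = 6
cy = 3
cz = 5
h = 8
color = 'lightgray'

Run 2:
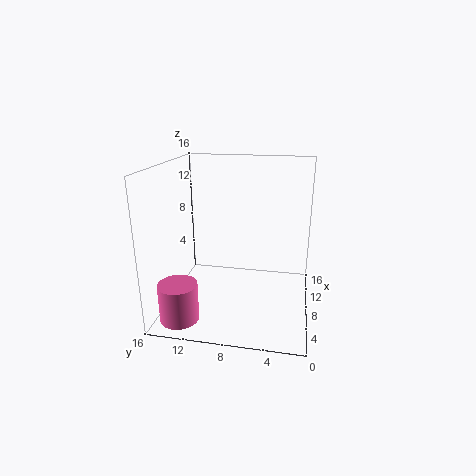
cx = 2
cy = 13
cz = 1
h = 4
color = 'hotpink'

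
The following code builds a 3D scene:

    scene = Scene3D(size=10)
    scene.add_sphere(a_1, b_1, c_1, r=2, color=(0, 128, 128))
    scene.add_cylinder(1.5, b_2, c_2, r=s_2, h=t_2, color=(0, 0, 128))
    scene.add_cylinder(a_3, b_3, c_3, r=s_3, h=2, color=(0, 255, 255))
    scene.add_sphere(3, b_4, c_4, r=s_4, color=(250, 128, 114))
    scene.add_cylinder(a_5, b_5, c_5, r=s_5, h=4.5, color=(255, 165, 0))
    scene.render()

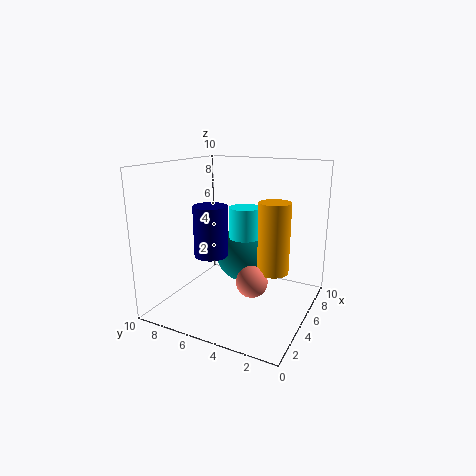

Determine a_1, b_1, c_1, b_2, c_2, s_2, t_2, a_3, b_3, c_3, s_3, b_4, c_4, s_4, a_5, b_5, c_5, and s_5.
a_1 = 6; b_1 = 5; c_1 = 3.5; b_2 = 5; c_2 = 5; s_2 = 1; t_2 = 3; a_3 = 4; b_3 = 4; c_3 = 5.5; s_3 = 1; b_4 = 3; c_4 = 3; s_4 = 1; a_5 = 4; b_5 = 2; c_5 = 3.5; s_5 = 1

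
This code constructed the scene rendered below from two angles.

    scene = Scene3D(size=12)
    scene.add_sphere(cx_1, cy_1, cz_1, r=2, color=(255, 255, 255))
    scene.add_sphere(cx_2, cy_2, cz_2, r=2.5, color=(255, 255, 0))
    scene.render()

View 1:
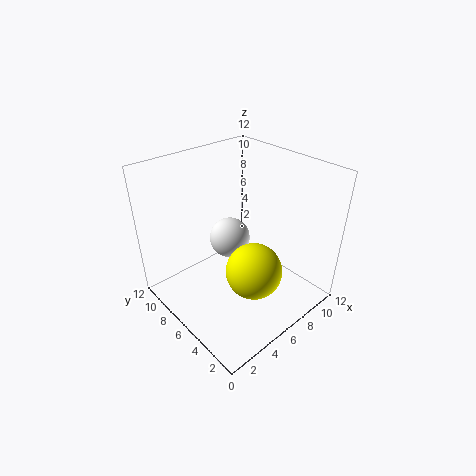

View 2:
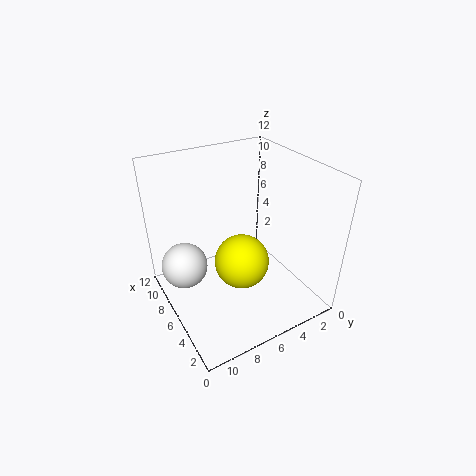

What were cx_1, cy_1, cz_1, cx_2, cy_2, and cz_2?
cx_1 = 8.5, cy_1 = 10, cz_1 = 3, cx_2 = 7, cy_2 = 5, cz_2 = 2.5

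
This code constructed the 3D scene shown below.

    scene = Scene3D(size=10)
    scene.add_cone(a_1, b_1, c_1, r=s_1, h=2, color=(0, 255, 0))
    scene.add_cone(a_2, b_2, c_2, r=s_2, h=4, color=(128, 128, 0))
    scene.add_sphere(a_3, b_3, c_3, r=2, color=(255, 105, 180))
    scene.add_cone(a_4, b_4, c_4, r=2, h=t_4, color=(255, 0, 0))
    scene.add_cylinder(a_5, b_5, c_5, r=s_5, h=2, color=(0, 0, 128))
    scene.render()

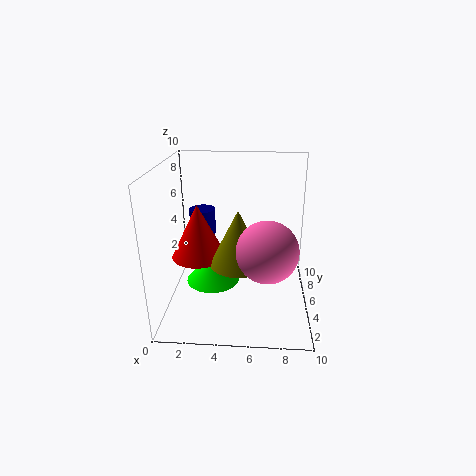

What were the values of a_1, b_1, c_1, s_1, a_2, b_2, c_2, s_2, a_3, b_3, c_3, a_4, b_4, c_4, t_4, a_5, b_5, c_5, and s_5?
a_1 = 3; b_1 = 6; c_1 = 1; s_1 = 2; a_2 = 5; b_2 = 5; c_2 = 3; s_2 = 2; a_3 = 7; b_3 = 3; c_3 = 5; a_4 = 2; b_4 = 6; c_4 = 3; t_4 = 4; a_5 = 2; b_5 = 8; c_5 = 4; s_5 = 1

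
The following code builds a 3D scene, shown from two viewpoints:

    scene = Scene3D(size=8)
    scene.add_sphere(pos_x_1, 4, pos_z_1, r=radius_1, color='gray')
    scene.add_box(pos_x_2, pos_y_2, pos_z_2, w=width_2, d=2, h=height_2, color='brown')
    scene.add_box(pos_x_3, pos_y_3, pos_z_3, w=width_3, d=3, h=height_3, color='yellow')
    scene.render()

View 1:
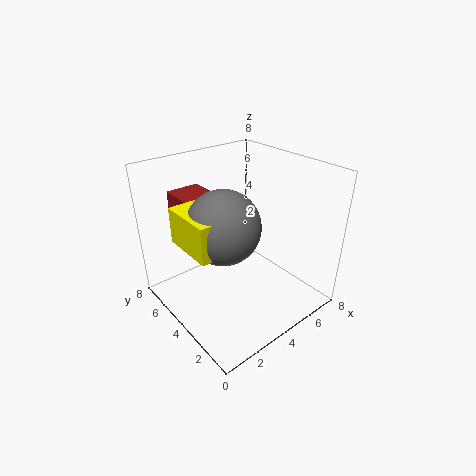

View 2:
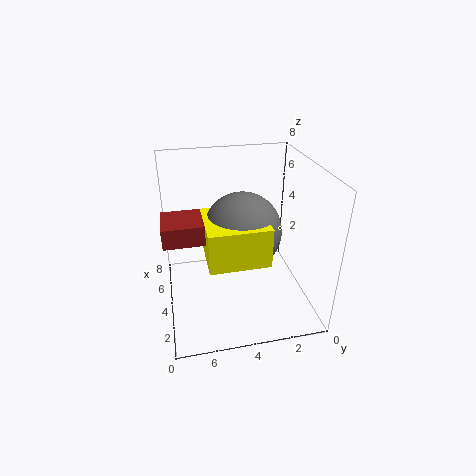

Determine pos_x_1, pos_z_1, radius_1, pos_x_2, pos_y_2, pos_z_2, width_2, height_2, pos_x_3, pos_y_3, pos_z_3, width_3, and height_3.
pos_x_1 = 3; pos_z_1 = 5; radius_1 = 2; pos_x_2 = 2; pos_y_2 = 6; pos_z_2 = 5; width_2 = 2; height_2 = 1; pos_x_3 = 1; pos_y_3 = 3; pos_z_3 = 4; width_3 = 3; height_3 = 2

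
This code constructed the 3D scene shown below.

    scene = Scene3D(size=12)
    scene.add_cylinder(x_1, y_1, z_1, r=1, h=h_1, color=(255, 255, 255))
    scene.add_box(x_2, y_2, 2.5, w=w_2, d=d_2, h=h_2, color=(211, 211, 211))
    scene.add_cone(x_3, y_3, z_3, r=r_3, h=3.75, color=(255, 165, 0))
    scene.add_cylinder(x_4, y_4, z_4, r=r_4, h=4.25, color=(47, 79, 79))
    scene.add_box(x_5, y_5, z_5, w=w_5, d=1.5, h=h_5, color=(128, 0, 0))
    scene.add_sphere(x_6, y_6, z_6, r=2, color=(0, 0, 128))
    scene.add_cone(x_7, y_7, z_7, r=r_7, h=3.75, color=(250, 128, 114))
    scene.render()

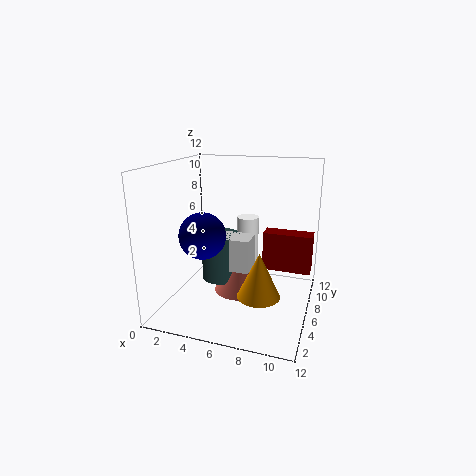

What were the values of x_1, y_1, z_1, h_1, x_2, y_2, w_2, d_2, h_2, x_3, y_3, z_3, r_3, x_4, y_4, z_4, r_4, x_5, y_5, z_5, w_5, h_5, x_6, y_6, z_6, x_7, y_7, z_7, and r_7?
x_1 = 5.75, y_1 = 9.75, z_1 = 0.75, h_1 = 6, x_2 = 2.75, y_2 = 6.5, w_2 = 4, d_2 = 2.25, h_2 = 3, x_3 = 8.25, y_3 = 4.5, z_3 = 1.75, r_3 = 1.75, x_4 = 3.75, y_4 = 7.75, z_4 = 1.25, r_4 = 1.75, x_5 = 8, y_5 = 6.5, z_5 = 3.25, w_5 = 4, h_5 = 3.25, x_6 = 3, y_6 = 5.5, z_6 = 6, x_7 = 5.5, y_7 = 7.75, z_7 = 0.25, r_7 = 2.25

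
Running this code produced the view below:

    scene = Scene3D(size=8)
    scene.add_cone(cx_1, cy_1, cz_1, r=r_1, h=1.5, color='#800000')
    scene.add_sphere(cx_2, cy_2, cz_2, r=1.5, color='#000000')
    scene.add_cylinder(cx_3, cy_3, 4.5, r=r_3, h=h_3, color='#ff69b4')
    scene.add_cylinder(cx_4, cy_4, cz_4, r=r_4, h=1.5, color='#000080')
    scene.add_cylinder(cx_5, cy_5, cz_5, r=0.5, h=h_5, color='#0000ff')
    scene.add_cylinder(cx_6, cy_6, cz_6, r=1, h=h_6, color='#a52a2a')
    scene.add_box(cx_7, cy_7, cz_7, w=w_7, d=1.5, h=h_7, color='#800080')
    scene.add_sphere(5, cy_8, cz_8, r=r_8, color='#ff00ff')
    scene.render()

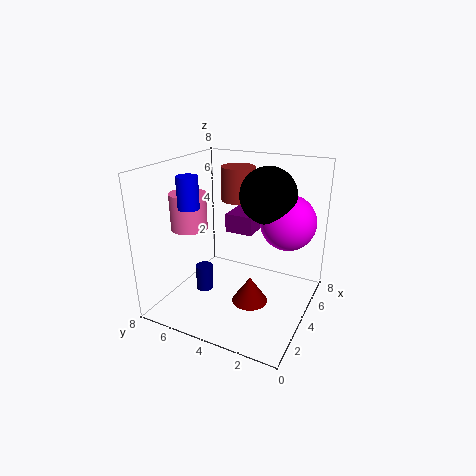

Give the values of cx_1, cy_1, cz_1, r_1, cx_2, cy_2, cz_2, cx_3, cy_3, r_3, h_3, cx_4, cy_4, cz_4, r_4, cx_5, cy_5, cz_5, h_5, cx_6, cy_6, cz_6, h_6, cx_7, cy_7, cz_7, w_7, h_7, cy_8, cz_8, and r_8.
cx_1 = 3.5, cy_1 = 3, cz_1 = 0.5, r_1 = 1, cx_2 = 4.5, cy_2 = 2.5, cz_2 = 6.5, cx_3 = 3, cy_3 = 6.5, r_3 = 1, h_3 = 2, cx_4 = 3.5, cy_4 = 6, cz_4 = 0.5, r_4 = 0.5, cx_5 = 1, cy_5 = 5, cz_5 = 6.5, h_5 = 1.5, cx_6 = 6, cy_6 = 5, cz_6 = 5.5, h_6 = 2, cx_7 = 3.5, cy_7 = 3, cz_7 = 4.5, w_7 = 2, h_7 = 1, cy_8 = 1.5, cz_8 = 5, r_8 = 1.5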